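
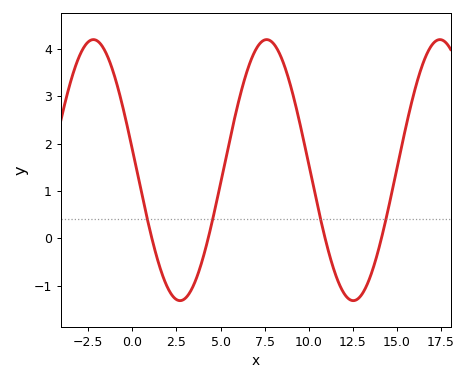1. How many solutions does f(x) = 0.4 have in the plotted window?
4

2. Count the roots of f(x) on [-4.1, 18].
4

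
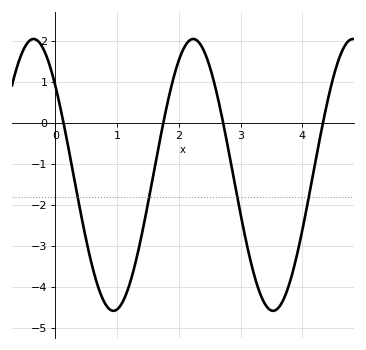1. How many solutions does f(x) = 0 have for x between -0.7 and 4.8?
4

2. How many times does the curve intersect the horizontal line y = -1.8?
4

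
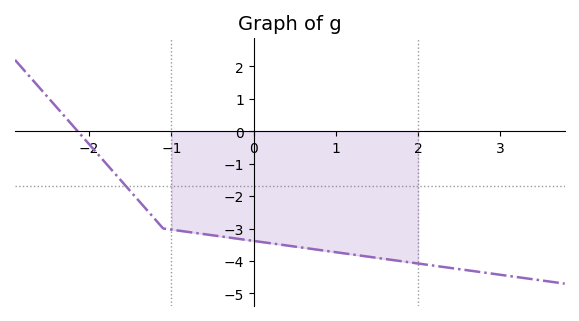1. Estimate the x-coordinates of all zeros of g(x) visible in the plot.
-2.1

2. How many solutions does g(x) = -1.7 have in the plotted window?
1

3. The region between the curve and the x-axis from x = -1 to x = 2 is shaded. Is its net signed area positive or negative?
negative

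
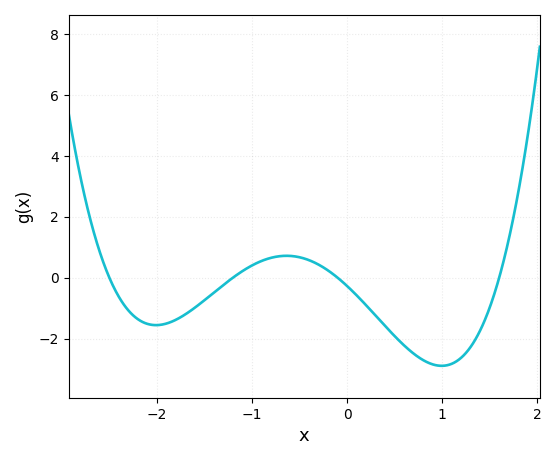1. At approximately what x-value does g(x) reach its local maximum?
-0.636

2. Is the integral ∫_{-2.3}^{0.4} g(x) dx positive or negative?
negative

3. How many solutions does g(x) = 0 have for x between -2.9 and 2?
4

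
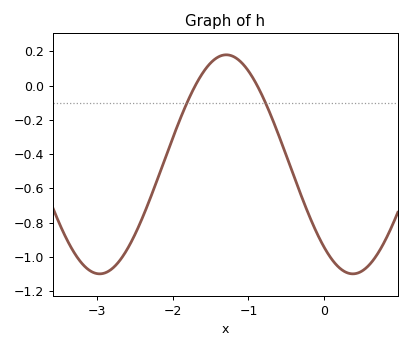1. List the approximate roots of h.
-1.7, -0.9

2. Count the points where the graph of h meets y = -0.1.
2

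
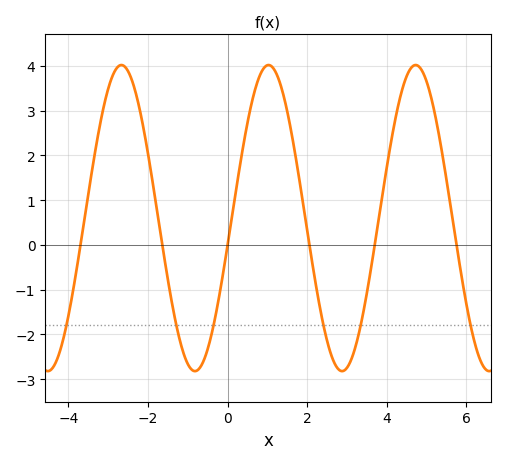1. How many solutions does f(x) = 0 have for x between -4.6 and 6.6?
6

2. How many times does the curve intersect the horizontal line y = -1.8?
6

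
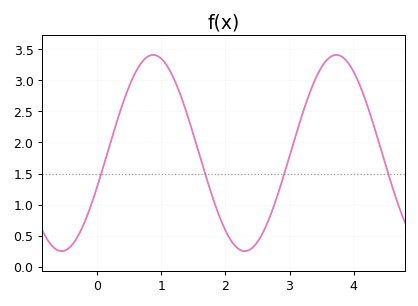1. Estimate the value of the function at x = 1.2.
3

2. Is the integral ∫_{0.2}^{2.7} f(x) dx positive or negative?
positive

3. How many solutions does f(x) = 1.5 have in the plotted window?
4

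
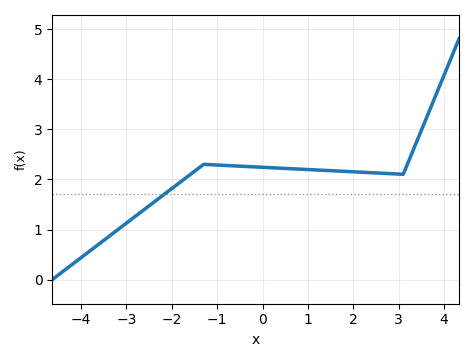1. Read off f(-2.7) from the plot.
1.3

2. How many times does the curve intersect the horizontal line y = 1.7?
1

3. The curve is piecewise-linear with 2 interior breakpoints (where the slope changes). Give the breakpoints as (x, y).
(-1.3, 2.3); (3.1, 2.1)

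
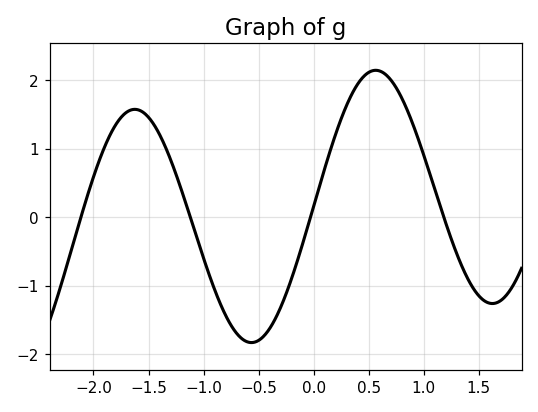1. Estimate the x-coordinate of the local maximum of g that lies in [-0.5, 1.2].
0.6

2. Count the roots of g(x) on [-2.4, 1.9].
4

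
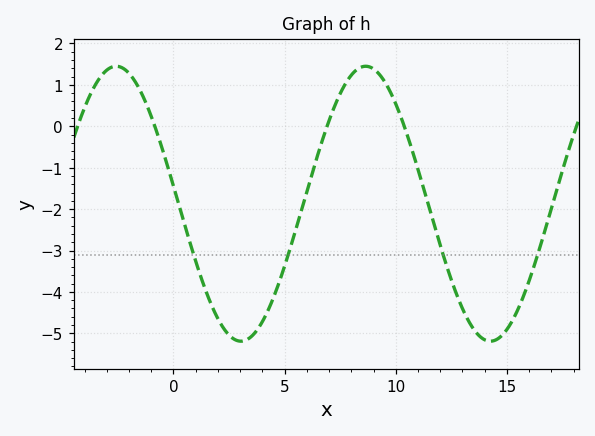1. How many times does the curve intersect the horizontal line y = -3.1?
4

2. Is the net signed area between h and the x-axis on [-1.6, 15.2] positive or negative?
negative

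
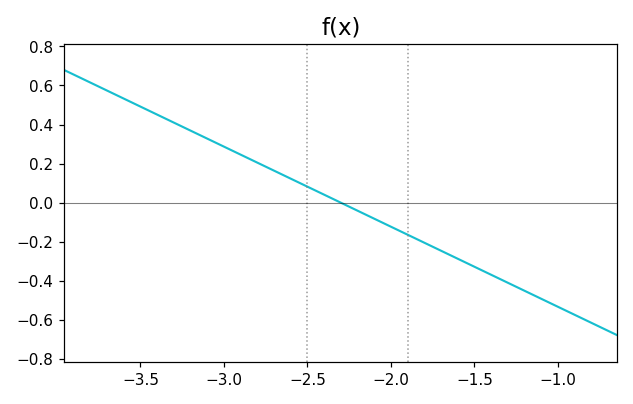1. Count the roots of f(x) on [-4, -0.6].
1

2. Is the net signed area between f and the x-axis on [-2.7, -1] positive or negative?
negative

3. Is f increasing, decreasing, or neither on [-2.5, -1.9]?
decreasing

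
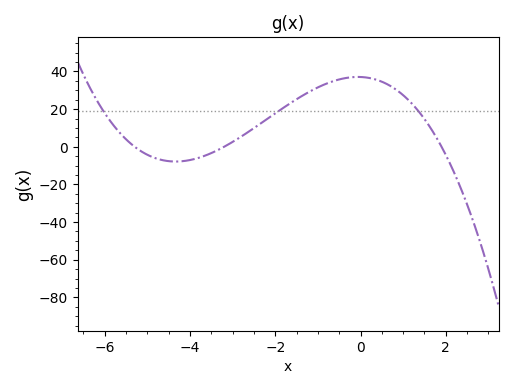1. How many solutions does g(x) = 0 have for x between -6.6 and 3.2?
3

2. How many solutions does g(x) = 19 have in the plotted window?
3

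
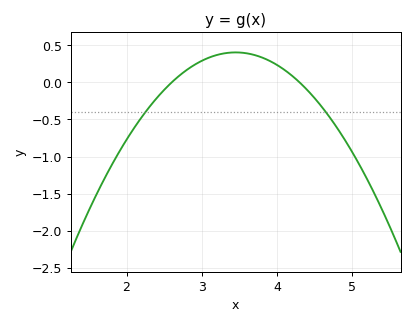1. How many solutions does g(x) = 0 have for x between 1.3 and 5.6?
2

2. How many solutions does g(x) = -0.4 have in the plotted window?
2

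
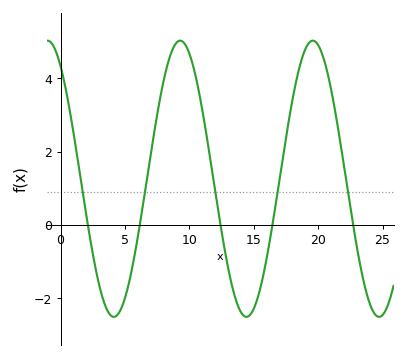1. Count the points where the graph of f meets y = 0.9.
5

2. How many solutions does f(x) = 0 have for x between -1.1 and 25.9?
5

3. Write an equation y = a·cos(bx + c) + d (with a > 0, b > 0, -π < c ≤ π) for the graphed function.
y = 3.77cos(0.61x + 0.62) + 1.26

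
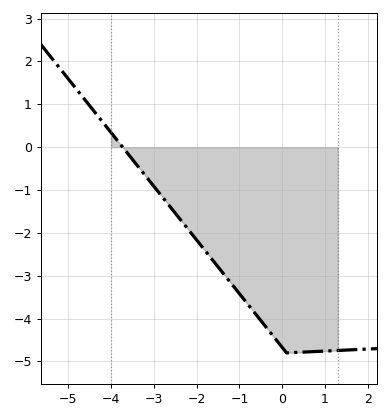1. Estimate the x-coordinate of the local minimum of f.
0.2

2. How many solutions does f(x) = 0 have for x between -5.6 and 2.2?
1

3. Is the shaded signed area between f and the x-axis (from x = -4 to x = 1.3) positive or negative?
negative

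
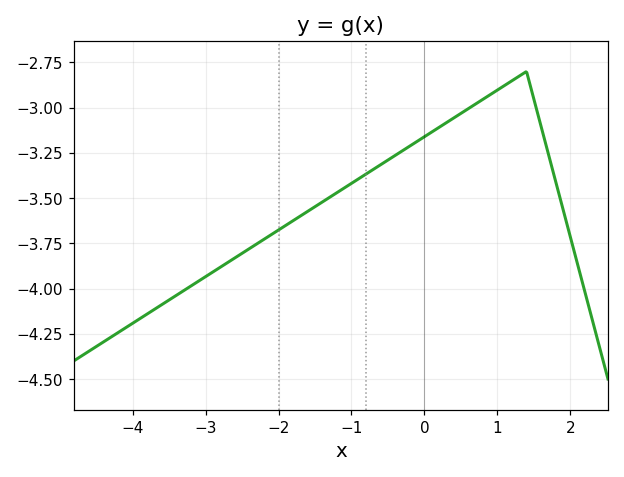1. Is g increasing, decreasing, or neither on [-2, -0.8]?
increasing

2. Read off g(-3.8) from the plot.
-4.14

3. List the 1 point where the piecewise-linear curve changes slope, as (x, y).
(1.4, -2.8)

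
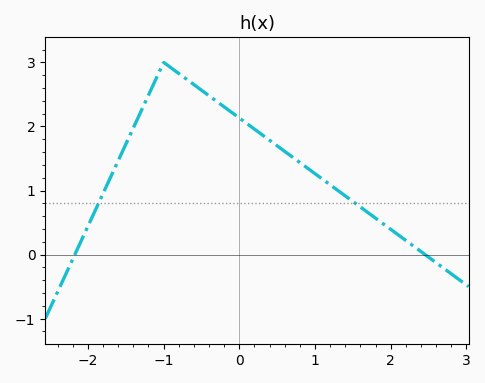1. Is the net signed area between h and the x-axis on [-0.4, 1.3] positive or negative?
positive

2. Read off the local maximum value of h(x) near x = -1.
3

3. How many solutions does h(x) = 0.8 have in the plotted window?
2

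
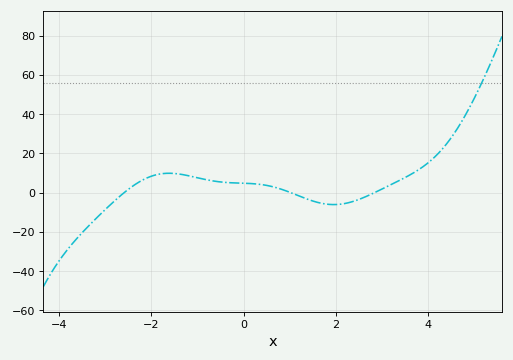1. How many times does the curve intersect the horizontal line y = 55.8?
1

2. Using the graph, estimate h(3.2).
4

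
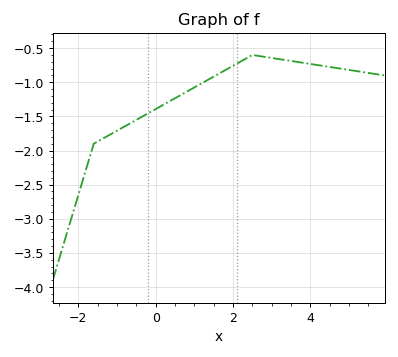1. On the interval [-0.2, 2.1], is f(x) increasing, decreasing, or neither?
increasing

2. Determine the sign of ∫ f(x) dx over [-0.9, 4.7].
negative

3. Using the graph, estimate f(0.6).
-1.2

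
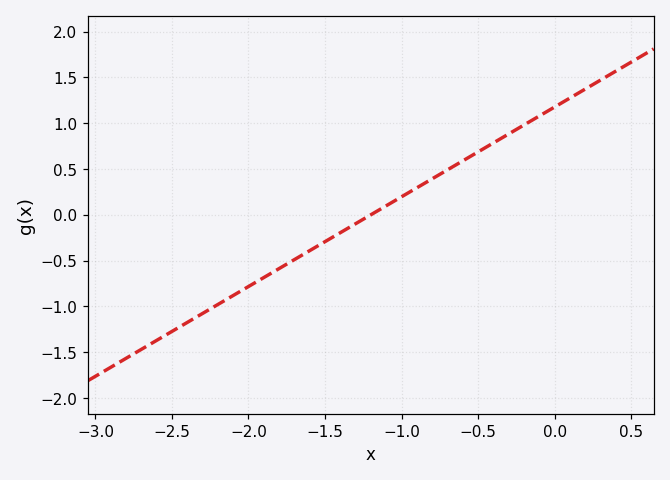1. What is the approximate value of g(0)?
1.2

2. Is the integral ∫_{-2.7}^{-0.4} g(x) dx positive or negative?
negative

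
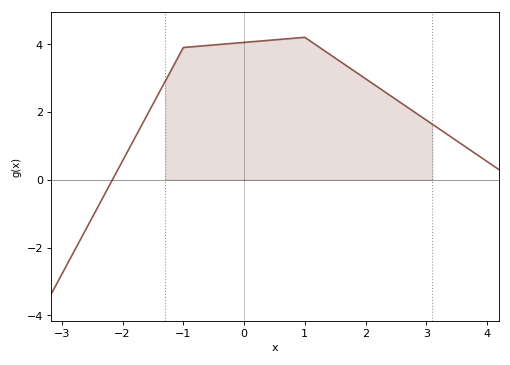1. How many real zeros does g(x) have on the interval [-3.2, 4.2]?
1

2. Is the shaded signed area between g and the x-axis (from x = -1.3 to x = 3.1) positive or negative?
positive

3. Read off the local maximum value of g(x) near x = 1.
4.2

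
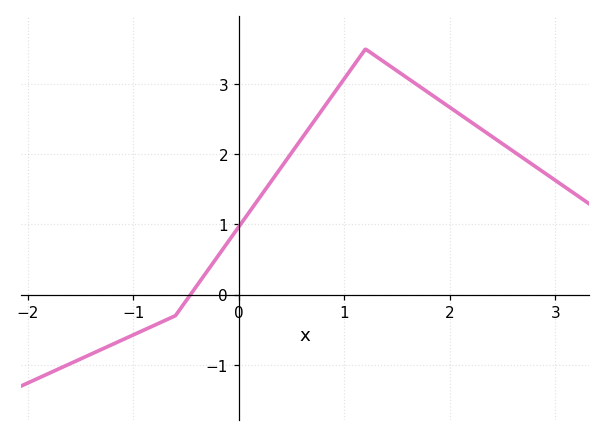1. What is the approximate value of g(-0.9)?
-0.5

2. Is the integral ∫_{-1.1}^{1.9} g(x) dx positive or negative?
positive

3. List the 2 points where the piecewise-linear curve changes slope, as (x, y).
(-0.6, -0.3); (1.2, 3.5)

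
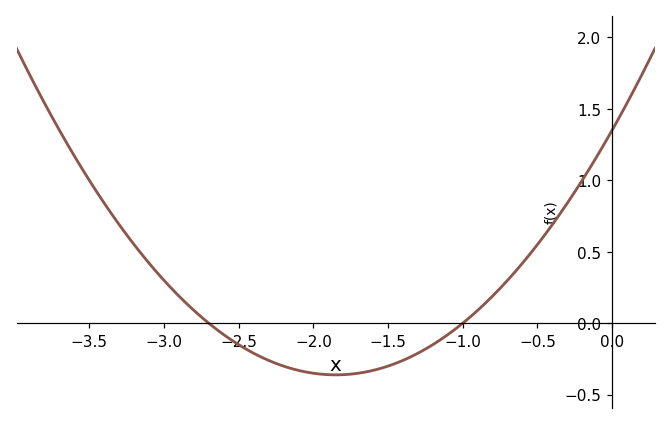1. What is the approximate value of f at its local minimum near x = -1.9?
-0.35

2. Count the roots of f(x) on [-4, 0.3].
2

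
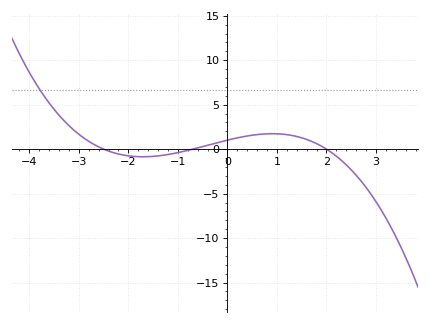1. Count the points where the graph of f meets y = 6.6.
1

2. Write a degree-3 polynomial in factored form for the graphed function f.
y = -0.29(x + 2.5)(x + 0.7)(x - 2)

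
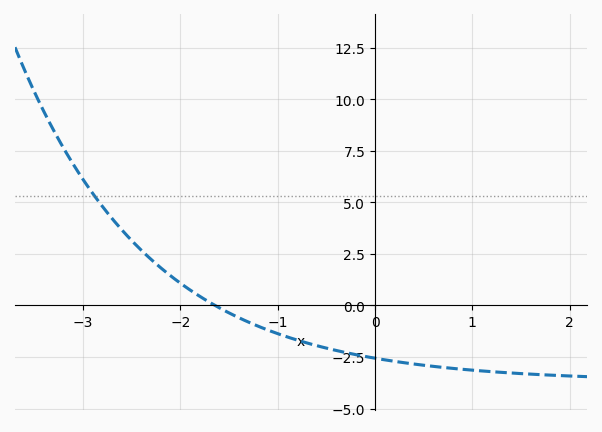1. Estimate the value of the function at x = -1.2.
-1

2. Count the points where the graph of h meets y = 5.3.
1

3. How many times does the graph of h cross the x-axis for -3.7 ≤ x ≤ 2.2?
1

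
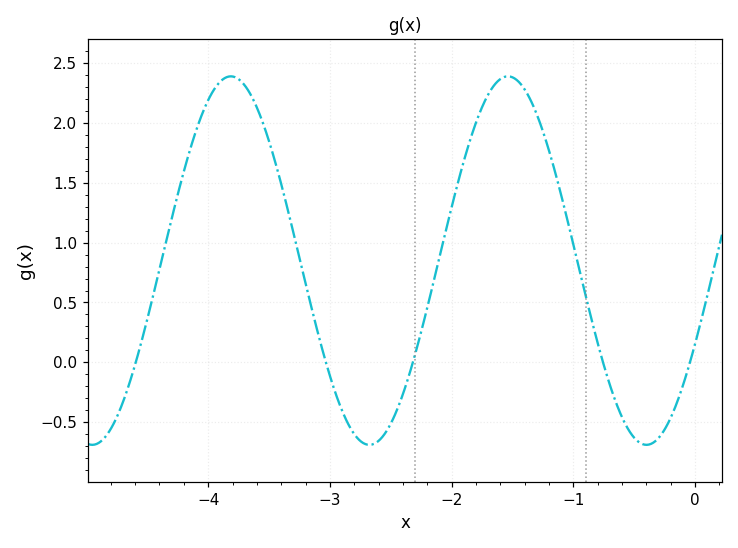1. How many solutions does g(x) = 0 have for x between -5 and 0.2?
5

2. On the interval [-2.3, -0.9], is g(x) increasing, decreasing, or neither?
neither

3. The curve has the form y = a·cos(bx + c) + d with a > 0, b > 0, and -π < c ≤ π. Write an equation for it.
y = 1.54cos(2.76x - 2.04) + 0.85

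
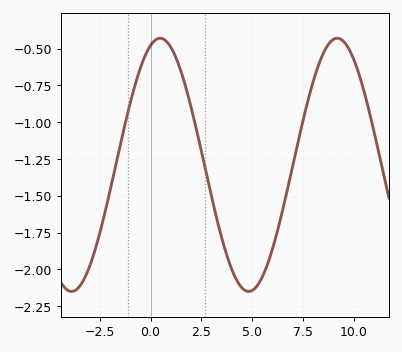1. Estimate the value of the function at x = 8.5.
-0.536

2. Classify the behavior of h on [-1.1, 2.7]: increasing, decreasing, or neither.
neither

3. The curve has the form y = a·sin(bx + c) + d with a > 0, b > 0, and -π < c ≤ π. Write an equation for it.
y = 0.86sin(0.72x + 1.23) - 1.29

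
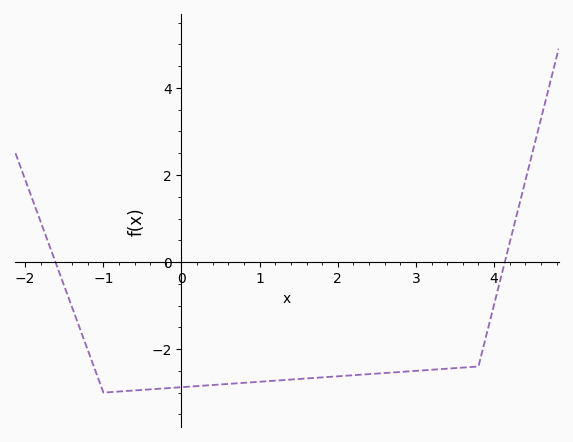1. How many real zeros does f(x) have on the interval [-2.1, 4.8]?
2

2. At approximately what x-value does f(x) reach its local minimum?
-1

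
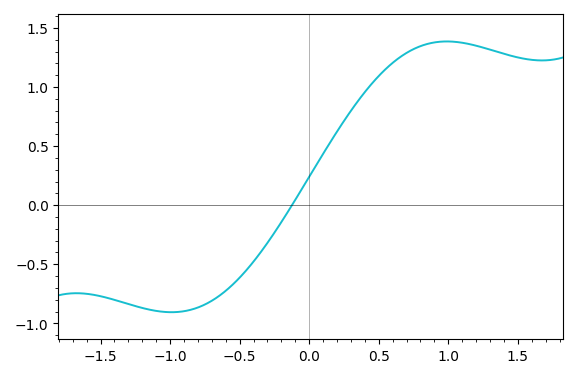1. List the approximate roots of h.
-0.1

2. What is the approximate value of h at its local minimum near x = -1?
-0.9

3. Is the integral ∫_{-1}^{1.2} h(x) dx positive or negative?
positive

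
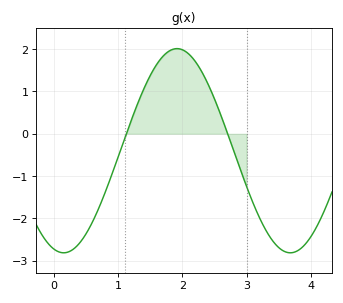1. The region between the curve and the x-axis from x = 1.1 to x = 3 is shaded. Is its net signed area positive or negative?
positive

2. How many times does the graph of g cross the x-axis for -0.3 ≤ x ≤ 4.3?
2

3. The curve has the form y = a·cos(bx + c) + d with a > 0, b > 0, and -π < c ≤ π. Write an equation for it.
y = 2.41cos(1.78x + 2.87) - 0.4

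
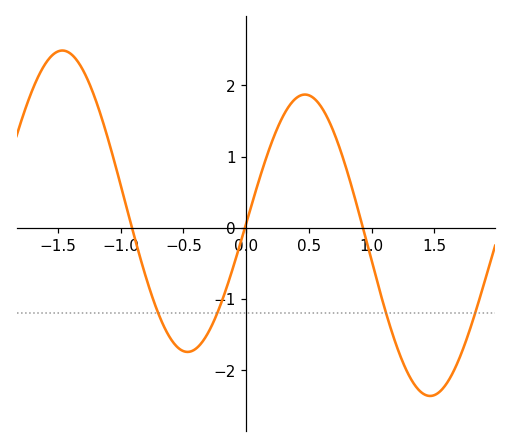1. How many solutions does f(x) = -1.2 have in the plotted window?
4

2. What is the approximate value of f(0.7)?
1.3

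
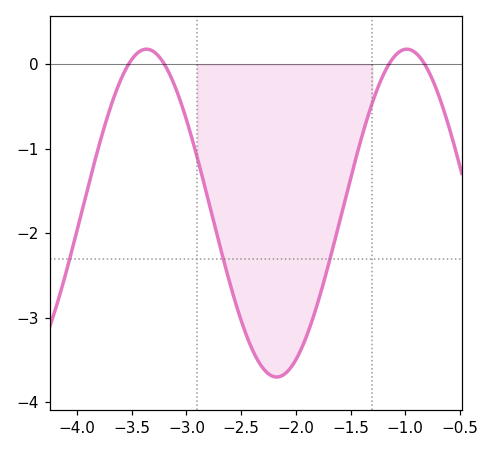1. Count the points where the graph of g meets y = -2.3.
3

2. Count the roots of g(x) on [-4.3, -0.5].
4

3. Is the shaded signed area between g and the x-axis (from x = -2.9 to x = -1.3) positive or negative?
negative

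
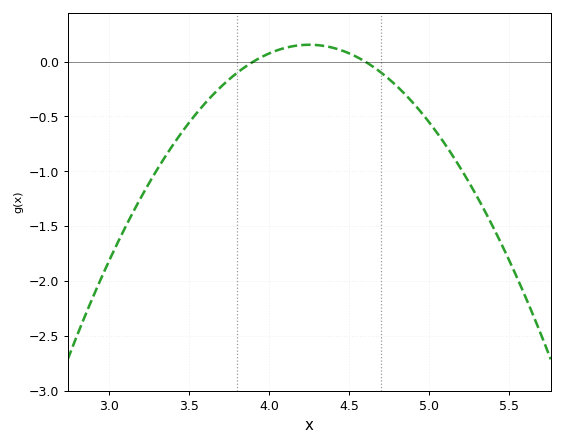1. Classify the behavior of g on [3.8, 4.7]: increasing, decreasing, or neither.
neither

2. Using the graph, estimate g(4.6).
0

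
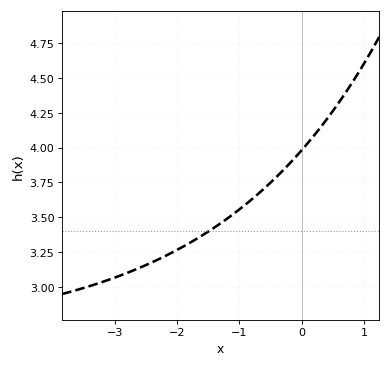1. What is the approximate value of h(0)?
4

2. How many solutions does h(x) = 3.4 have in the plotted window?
1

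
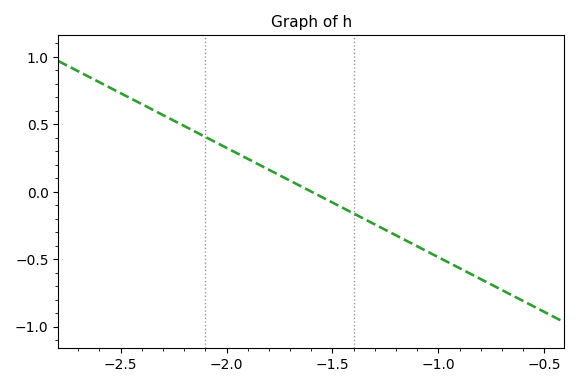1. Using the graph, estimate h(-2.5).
0.729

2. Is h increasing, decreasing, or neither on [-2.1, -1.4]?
decreasing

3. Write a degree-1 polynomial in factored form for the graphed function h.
y = -0.81(x + 1.6)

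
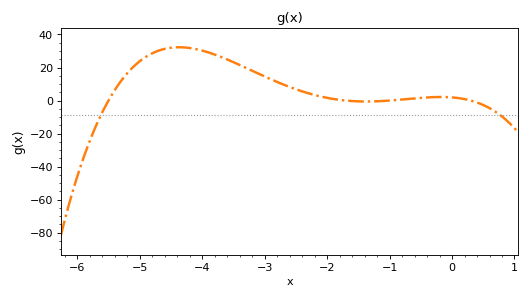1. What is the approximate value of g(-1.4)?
-0.569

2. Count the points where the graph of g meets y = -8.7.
2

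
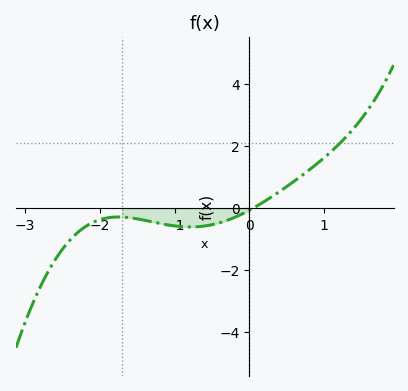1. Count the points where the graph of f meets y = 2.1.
1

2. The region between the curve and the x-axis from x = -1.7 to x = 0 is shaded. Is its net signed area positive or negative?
negative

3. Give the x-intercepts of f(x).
0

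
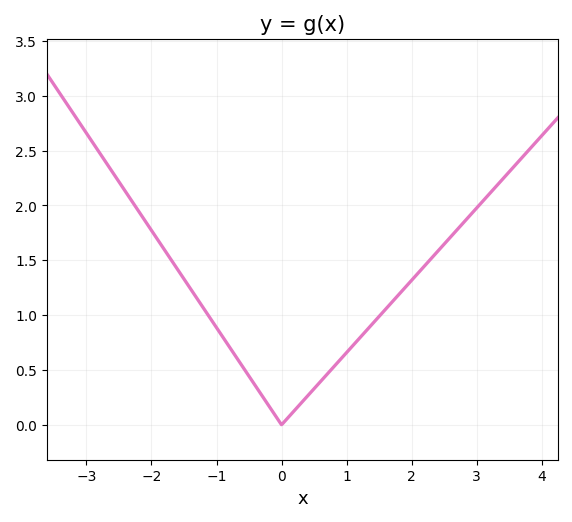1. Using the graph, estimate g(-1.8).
1.6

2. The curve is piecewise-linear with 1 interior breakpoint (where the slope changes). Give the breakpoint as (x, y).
(0, 0)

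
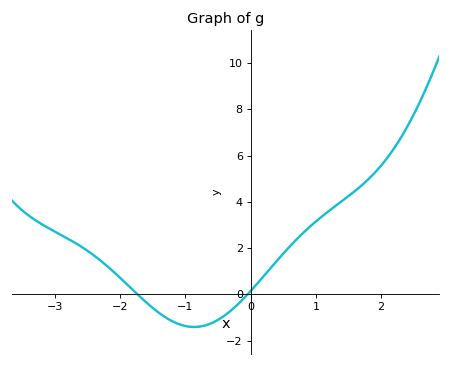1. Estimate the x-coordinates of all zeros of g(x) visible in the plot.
-1.7, 0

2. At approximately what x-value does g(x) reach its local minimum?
-0.9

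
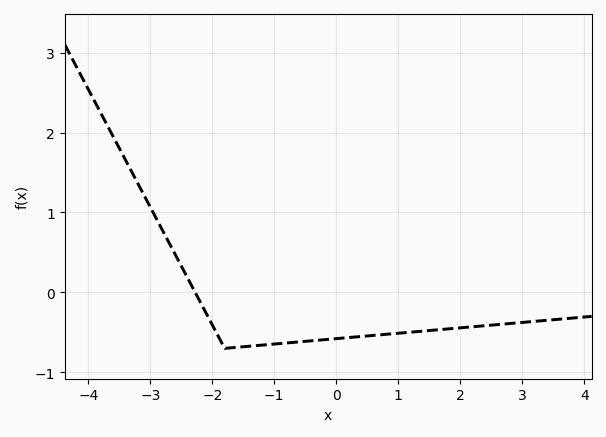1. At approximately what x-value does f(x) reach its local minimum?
-1.8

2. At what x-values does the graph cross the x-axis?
-2.2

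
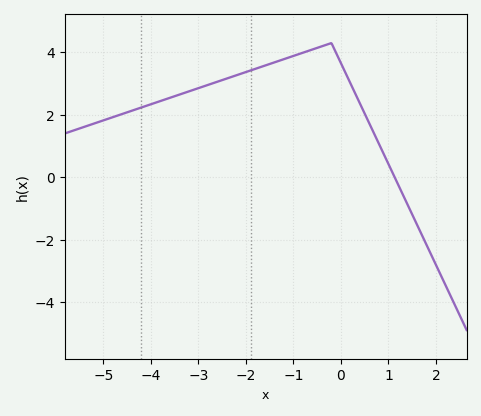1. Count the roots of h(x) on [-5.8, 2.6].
1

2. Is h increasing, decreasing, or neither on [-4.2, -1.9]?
increasing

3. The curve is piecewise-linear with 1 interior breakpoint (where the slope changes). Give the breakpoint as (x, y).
(-0.2, 4.3)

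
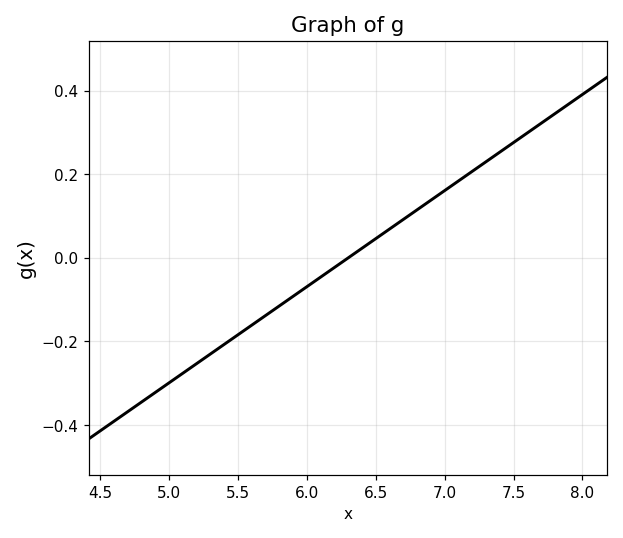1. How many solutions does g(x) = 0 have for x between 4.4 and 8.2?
1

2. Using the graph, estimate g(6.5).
0.04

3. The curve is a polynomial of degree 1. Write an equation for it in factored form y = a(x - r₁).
y = 0.23(x - 6.3)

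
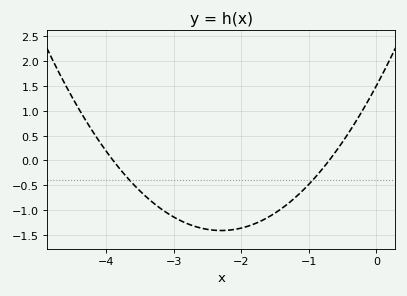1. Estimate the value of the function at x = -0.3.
0.8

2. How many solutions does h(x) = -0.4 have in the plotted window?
2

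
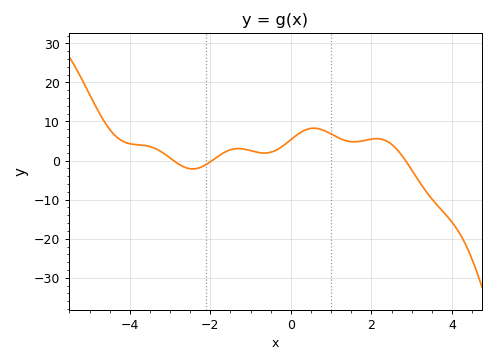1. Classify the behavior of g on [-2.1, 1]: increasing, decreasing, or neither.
neither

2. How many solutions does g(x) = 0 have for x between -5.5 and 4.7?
3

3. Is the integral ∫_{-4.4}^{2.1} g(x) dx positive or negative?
positive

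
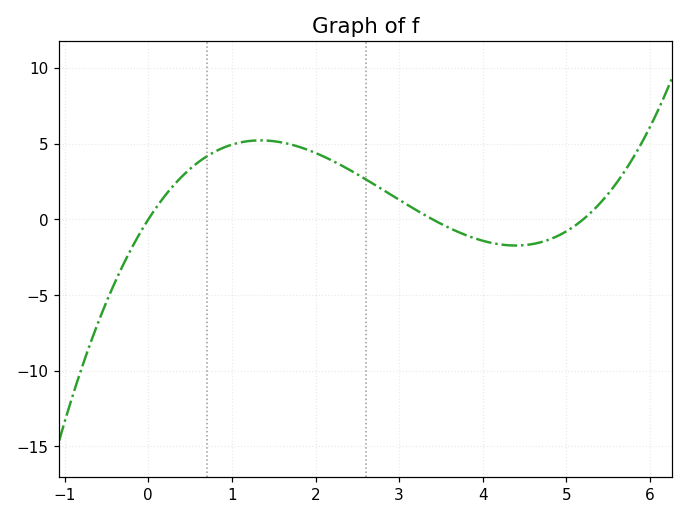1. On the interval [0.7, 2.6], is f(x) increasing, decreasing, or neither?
neither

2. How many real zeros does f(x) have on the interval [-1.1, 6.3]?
3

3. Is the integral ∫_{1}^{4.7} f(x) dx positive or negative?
positive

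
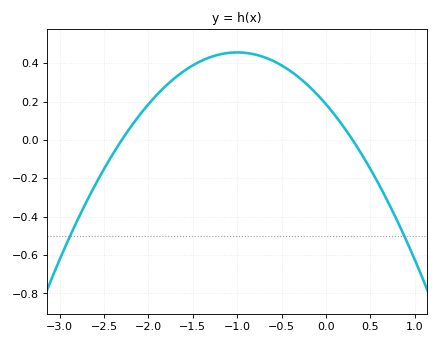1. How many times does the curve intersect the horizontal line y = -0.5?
2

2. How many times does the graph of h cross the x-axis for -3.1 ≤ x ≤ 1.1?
2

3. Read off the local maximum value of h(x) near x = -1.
0.456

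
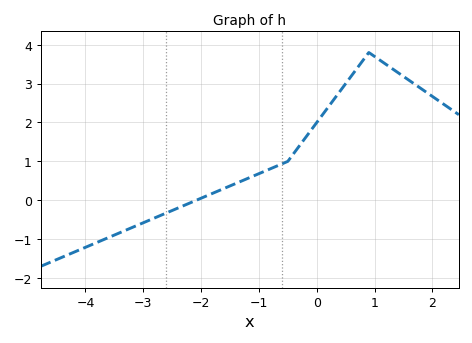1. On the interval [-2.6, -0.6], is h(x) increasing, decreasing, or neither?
increasing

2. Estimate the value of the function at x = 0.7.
3.4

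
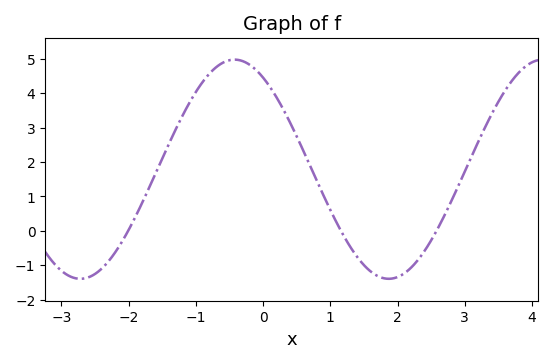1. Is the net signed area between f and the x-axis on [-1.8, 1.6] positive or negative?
positive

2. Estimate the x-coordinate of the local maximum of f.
-0.4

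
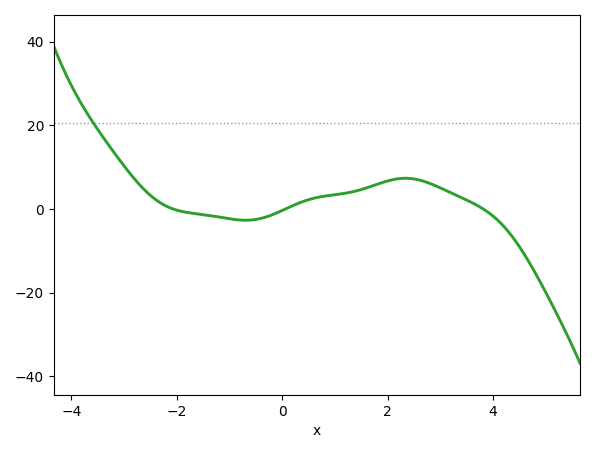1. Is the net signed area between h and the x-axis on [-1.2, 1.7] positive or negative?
positive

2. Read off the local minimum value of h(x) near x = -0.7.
-2.69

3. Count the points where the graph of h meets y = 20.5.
1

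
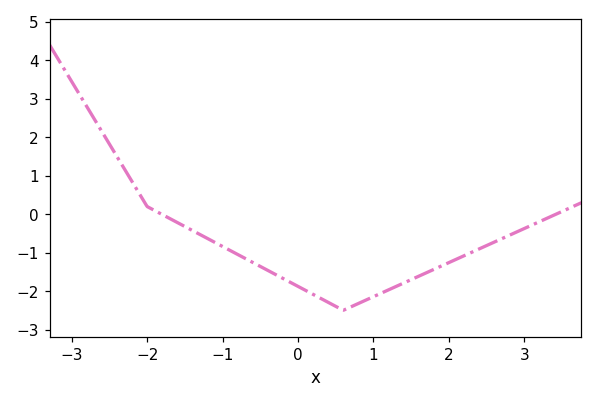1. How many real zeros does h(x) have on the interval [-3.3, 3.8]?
2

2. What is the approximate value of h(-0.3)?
-1.57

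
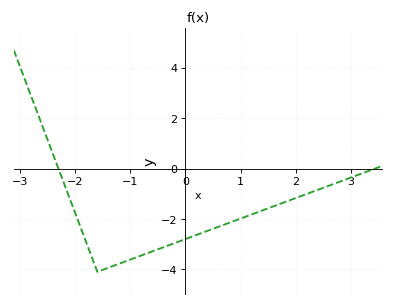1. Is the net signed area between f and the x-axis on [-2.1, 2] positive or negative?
negative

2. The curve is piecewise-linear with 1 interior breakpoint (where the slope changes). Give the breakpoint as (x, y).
(-1.6, -4.1)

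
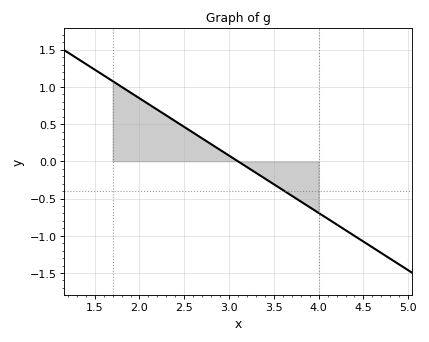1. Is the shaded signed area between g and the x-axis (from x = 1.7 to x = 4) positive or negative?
positive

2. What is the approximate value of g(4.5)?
-1.1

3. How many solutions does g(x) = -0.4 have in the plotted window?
1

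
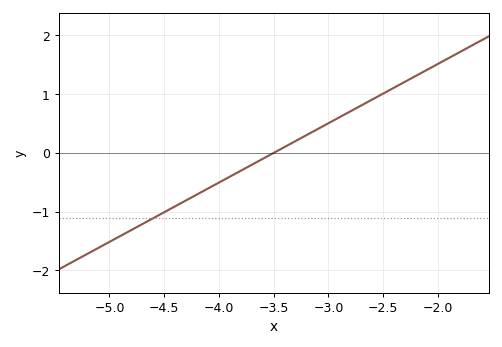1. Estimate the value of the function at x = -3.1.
0.4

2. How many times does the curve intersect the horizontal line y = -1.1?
1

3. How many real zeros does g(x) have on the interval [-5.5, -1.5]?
1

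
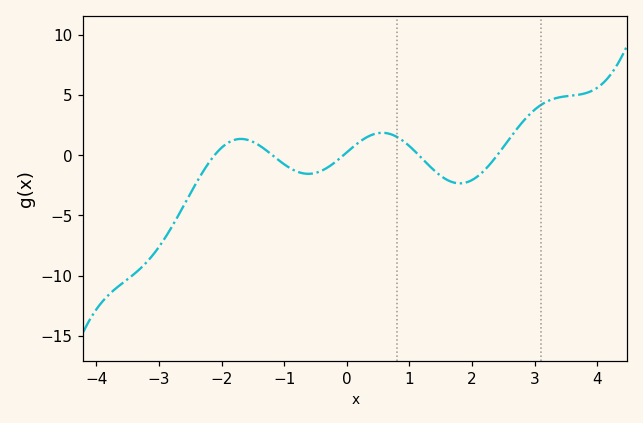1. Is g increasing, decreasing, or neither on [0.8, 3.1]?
neither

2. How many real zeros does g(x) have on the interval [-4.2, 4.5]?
5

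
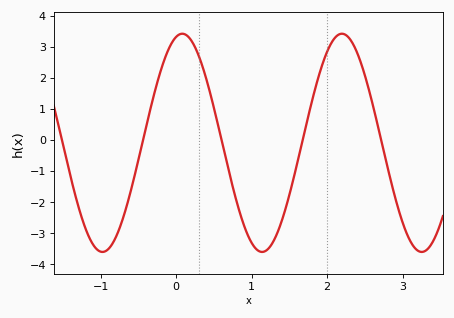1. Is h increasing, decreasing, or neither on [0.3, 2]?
neither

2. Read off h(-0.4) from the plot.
0.407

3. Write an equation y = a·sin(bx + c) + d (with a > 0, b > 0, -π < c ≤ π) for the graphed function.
y = 3.51sin(2.97x + 1.33) - 0.09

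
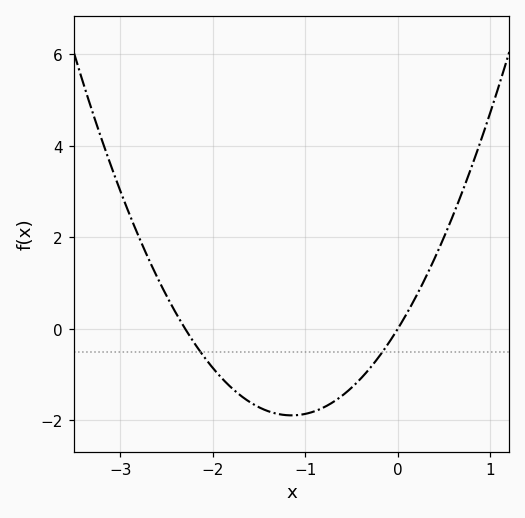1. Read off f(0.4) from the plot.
1.6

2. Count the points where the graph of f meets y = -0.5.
2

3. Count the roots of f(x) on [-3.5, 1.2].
2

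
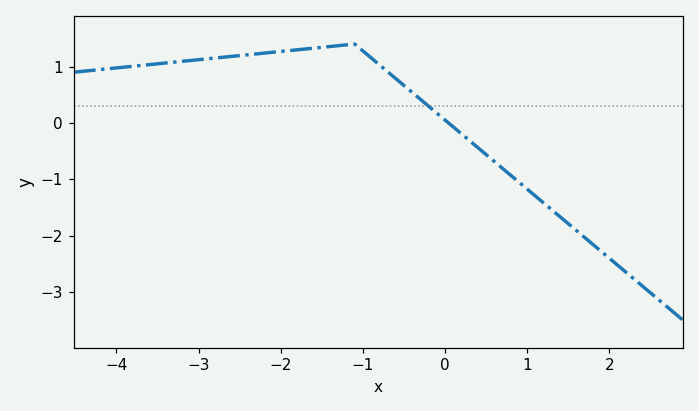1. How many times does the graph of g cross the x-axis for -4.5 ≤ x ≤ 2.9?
1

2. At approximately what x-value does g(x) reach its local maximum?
-1.1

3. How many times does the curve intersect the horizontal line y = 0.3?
1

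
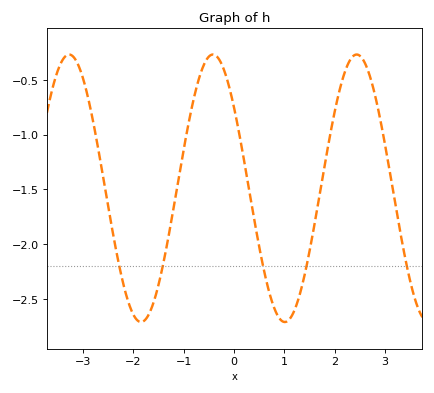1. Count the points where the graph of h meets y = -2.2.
5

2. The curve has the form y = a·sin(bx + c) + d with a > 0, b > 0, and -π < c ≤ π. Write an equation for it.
y = 1.22sin(2.2x + 2.49) - 1.49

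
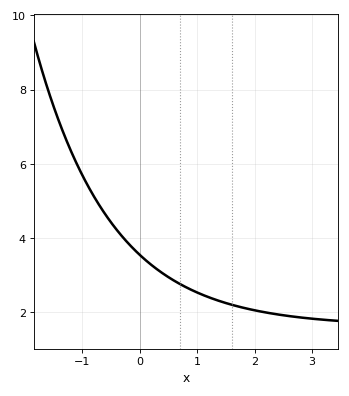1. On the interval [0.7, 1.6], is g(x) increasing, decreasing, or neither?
decreasing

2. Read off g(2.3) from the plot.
1.97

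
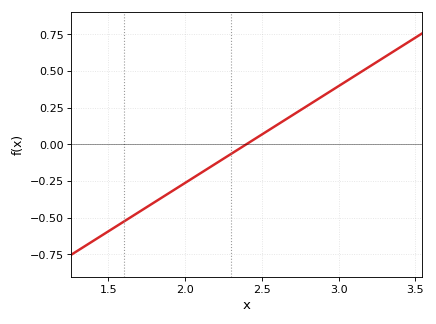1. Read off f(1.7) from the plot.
-0.46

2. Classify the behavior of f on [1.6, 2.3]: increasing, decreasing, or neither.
increasing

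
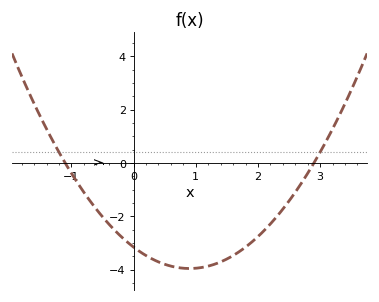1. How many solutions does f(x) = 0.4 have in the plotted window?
2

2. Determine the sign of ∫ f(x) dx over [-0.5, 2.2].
negative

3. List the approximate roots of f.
-1.1, 2.9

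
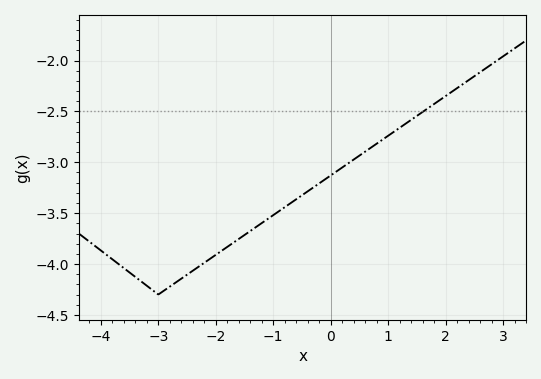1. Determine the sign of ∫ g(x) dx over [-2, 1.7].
negative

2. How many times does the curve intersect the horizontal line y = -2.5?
1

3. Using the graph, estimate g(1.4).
-2.58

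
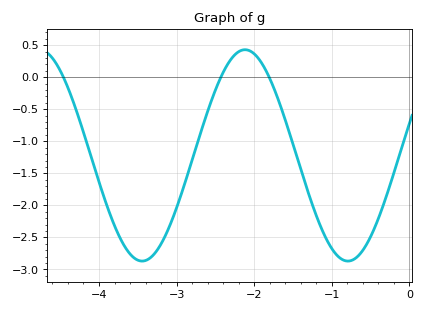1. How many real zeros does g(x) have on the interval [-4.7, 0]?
3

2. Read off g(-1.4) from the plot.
-1.44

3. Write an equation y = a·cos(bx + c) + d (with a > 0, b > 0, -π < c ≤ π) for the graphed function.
y = 1.65cos(2.37x - 1.26) - 1.22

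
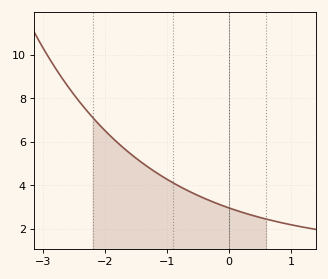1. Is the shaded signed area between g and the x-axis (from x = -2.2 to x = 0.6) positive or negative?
positive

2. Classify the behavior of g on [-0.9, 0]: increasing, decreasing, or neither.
decreasing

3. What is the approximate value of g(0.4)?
2.61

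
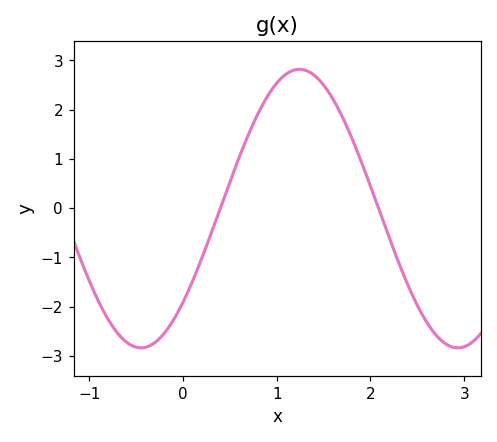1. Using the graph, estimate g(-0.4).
-2.8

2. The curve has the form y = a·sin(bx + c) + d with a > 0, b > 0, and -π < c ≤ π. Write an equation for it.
y = 2.83sin(1.9x - 0.74) - 0.01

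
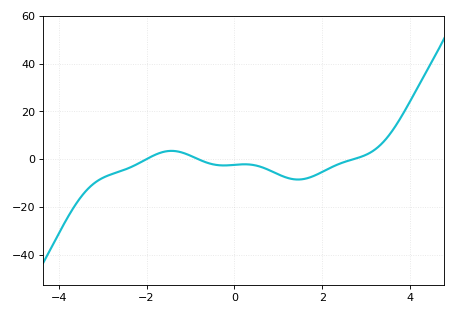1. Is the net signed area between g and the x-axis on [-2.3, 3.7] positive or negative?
negative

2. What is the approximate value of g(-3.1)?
-8.96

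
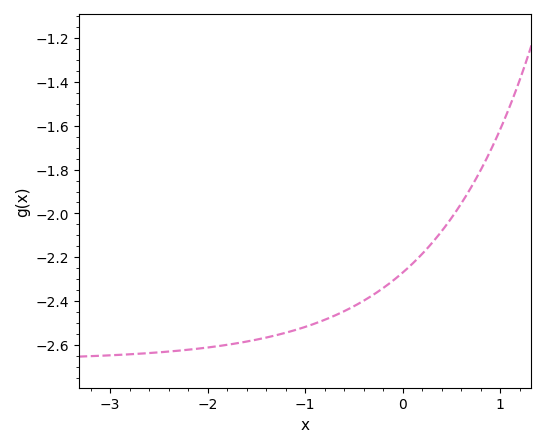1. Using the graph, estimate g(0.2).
-2.18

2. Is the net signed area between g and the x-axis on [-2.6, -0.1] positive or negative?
negative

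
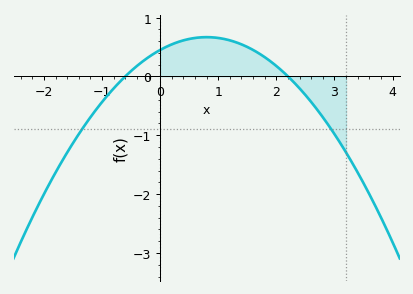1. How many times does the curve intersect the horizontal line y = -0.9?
2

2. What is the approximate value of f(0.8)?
0.666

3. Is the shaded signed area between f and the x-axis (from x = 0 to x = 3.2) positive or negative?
positive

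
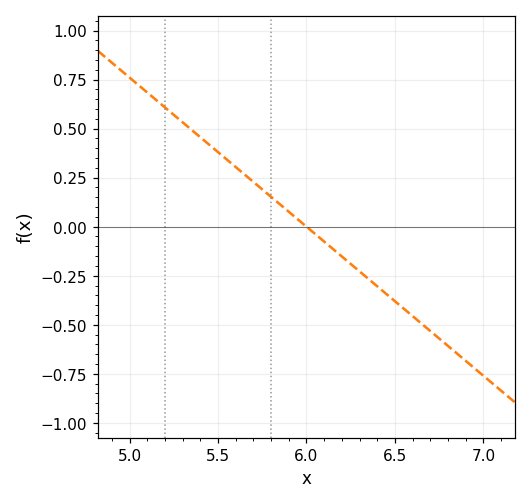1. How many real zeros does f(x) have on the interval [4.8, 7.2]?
1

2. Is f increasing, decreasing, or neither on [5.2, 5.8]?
decreasing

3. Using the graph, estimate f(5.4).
0.456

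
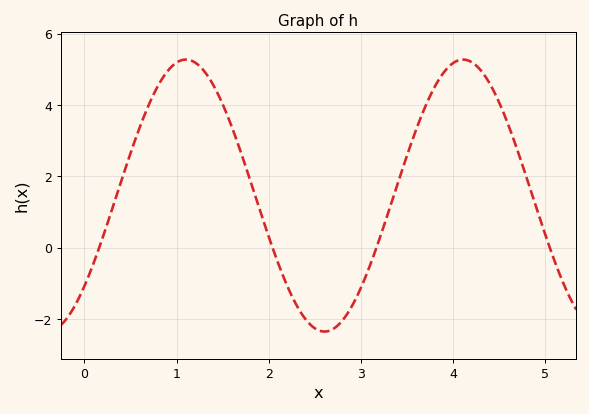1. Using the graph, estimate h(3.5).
2.6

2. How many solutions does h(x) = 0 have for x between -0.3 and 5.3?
4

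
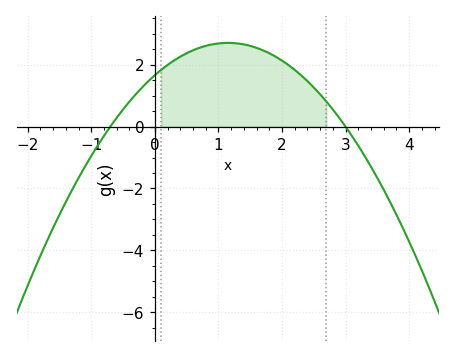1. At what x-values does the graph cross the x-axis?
-0.7, 3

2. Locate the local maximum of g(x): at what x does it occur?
1.2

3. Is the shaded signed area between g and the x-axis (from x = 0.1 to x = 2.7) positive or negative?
positive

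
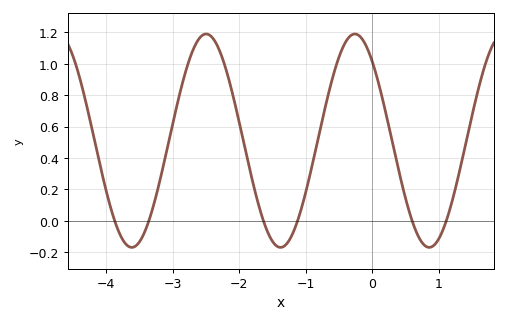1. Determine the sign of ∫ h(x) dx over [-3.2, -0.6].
positive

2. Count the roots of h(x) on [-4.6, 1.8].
6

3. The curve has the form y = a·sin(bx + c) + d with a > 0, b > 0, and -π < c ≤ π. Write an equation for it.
y = 0.68sin(2.8x + 2.3) + 0.51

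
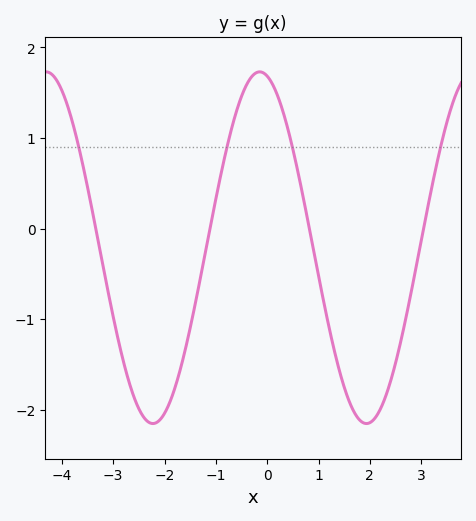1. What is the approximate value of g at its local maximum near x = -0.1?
1.7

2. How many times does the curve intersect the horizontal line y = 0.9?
4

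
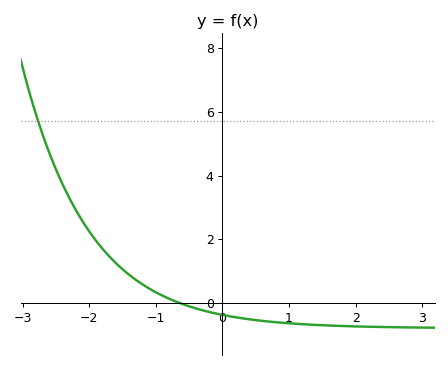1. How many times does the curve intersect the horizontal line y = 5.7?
1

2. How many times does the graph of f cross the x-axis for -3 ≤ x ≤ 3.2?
1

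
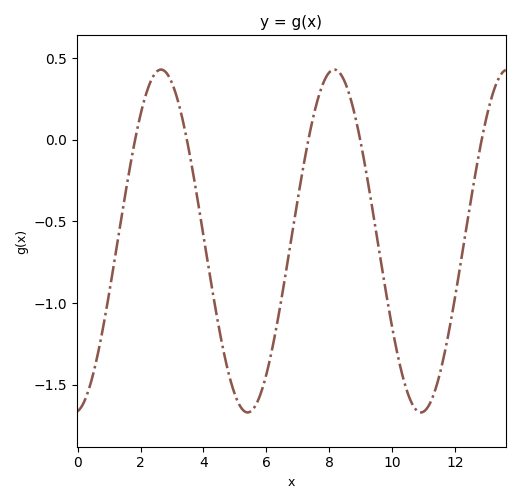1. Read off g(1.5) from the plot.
-0.35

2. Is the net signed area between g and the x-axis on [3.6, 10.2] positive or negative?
negative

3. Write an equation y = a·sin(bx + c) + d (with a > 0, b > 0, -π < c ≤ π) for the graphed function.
y = 1.05sin(1.14x - 1.45) - 0.62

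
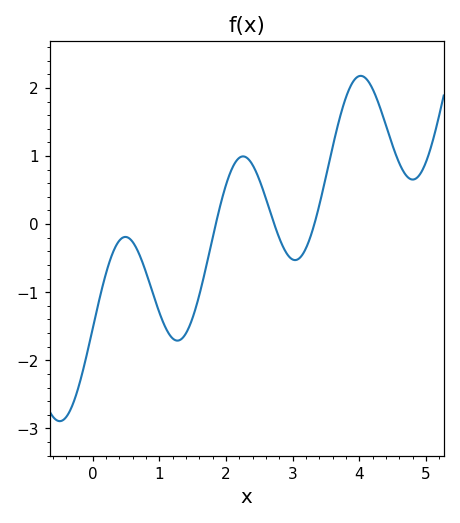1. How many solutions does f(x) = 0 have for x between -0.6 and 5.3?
3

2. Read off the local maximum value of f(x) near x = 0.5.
-0.2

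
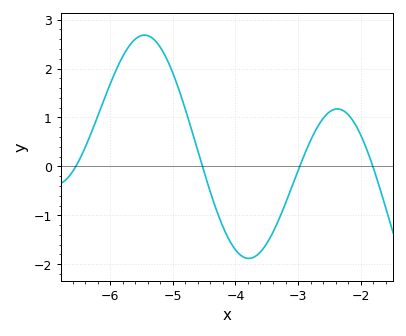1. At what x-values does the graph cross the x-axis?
-6.5, -4.5, -3, -1.8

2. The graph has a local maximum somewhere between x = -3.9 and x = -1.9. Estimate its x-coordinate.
-2.4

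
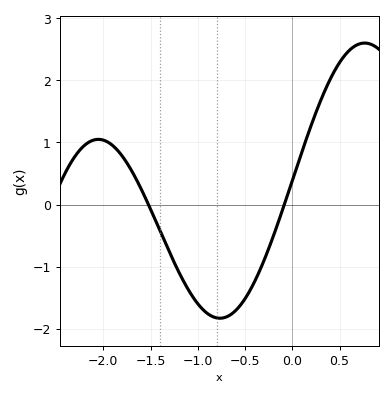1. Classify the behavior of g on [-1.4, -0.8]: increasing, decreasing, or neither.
decreasing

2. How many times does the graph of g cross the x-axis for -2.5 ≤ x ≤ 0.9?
2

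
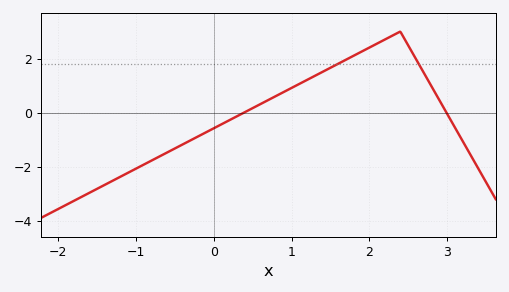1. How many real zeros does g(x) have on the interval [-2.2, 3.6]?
2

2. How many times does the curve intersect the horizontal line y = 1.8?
2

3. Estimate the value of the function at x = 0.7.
0.465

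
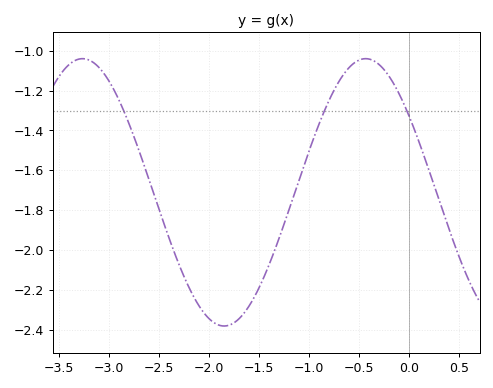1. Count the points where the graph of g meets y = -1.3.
3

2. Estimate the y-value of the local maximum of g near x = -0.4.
-1.04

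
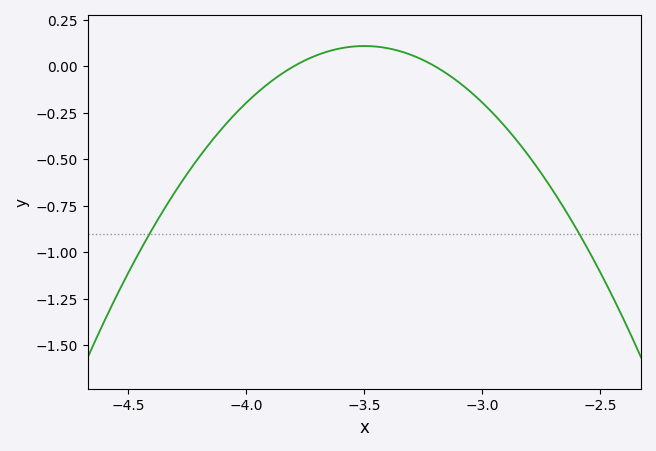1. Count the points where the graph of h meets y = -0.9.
2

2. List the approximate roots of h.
-3.8, -3.2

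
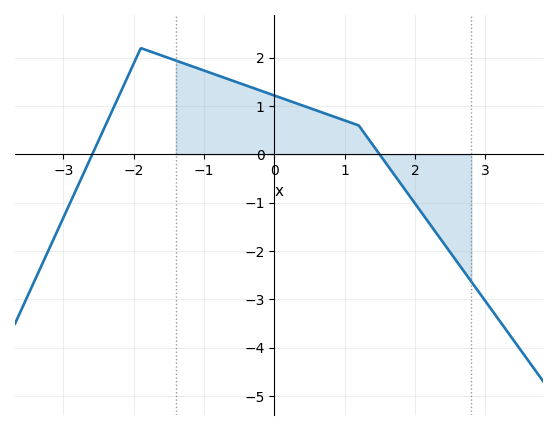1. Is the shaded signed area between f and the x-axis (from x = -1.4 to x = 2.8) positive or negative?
positive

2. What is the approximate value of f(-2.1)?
1.6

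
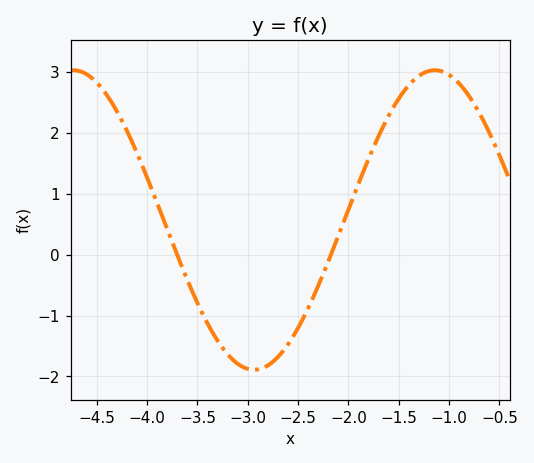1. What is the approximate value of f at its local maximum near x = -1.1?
3.03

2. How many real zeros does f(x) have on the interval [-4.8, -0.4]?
2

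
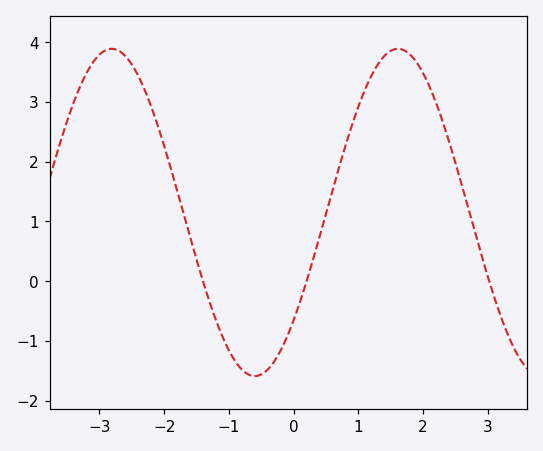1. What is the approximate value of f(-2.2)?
2.9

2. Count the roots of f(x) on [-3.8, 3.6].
3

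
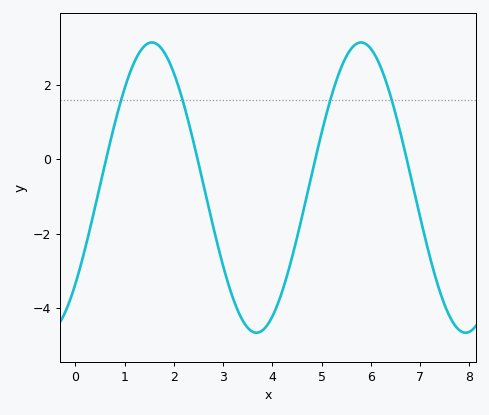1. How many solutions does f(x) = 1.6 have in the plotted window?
4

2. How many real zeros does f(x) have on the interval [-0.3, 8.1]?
4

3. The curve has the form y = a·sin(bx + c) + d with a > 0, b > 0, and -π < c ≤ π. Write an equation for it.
y = 3.9sin(1.48x - 0.73) - 0.76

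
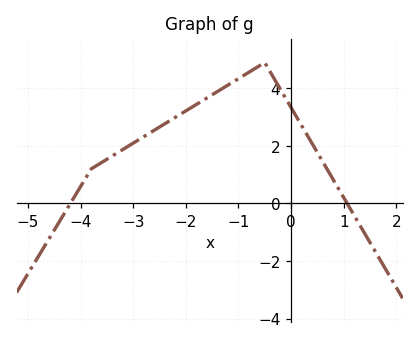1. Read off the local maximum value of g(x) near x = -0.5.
4.8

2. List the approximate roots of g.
-4.2, 1.1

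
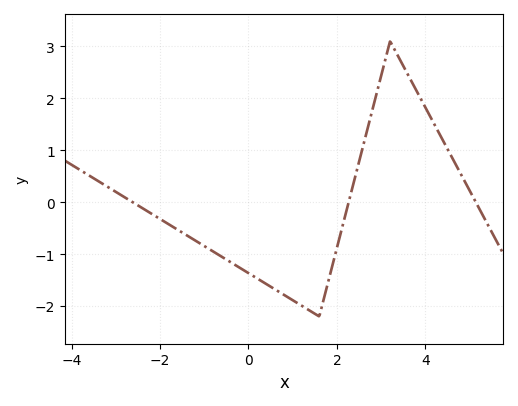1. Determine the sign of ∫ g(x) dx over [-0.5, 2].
negative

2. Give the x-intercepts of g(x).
-2.62, 2.26, 5.14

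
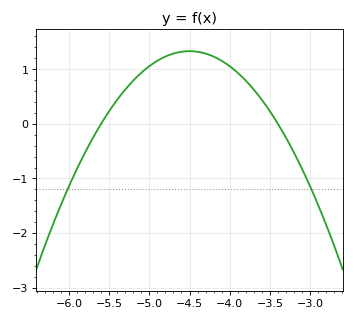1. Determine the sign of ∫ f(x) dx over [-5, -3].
positive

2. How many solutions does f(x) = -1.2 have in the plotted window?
2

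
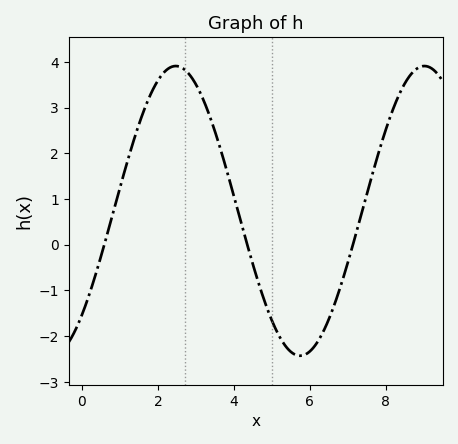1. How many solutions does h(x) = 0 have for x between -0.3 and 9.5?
3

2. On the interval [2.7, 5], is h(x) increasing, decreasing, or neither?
decreasing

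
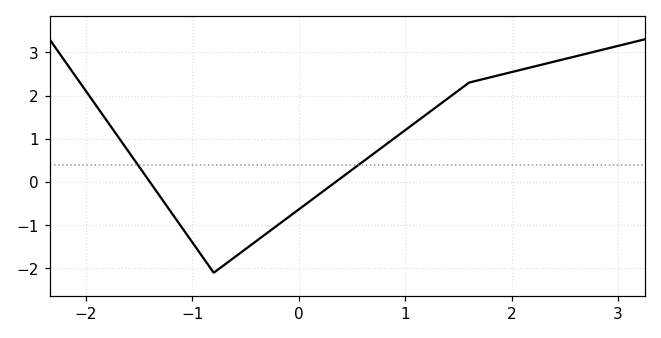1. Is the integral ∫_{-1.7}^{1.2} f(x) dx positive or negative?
negative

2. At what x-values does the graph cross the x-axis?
-1.4, 0.3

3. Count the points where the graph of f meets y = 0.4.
2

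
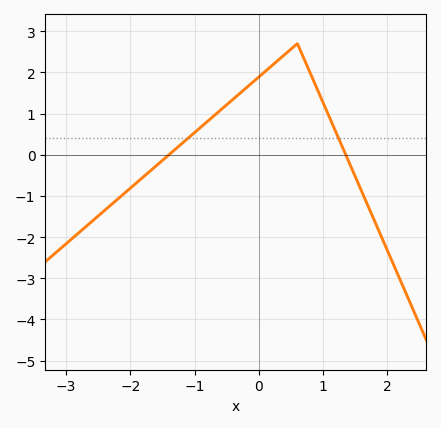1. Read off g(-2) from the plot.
-0.8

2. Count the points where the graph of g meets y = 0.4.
2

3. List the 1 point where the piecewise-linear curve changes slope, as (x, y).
(0.6, 2.7)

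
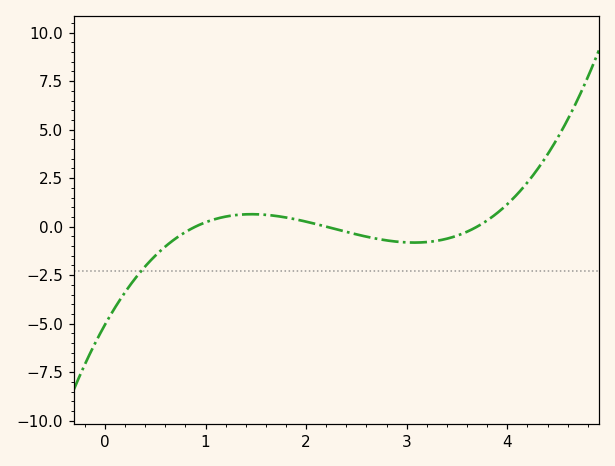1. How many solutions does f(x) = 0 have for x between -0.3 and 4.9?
3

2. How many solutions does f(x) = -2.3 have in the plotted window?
1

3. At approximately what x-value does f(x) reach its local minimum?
3.08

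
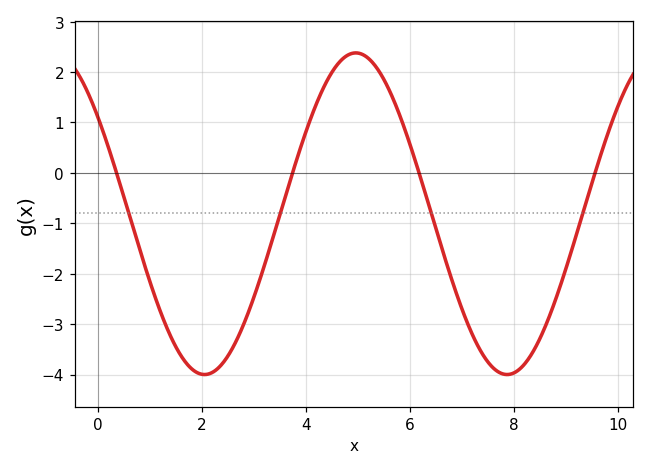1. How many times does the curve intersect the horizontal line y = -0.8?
4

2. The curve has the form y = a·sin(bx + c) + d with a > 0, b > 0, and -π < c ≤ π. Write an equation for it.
y = 3.19sin(1.08x + 2.49) - 0.81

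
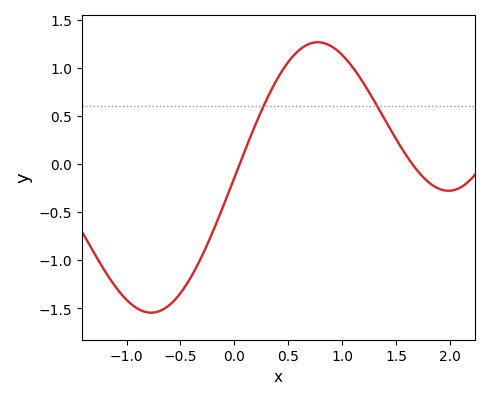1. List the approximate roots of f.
0.048, 1.65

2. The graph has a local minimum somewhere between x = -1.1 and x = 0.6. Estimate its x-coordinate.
-0.773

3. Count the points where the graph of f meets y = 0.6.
2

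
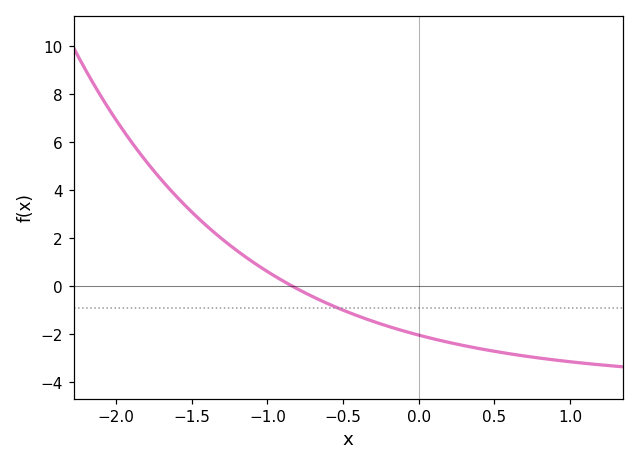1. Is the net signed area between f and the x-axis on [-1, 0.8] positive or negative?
negative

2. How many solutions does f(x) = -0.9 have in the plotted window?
1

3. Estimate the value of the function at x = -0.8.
-0.2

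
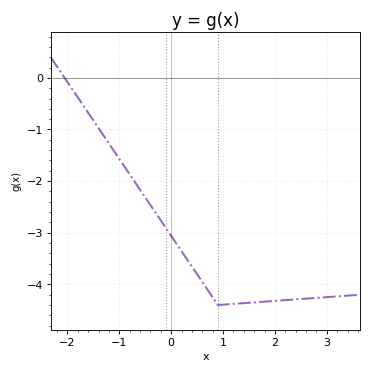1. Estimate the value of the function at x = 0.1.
-3.2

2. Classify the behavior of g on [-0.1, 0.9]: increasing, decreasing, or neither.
decreasing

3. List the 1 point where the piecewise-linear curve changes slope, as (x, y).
(0.9, -4.4)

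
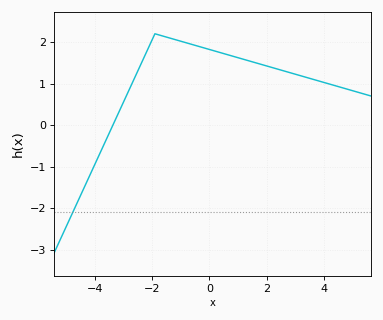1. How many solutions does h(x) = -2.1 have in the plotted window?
1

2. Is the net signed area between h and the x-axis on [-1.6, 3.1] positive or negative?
positive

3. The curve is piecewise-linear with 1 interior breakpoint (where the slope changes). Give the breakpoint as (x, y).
(-1.9, 2.2)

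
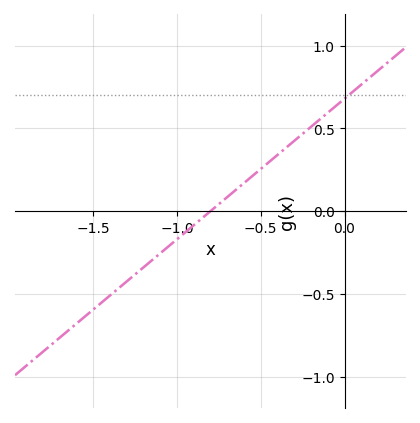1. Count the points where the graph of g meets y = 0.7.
1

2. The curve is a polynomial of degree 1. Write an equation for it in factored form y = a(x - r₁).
y = 0.85(x + 0.8)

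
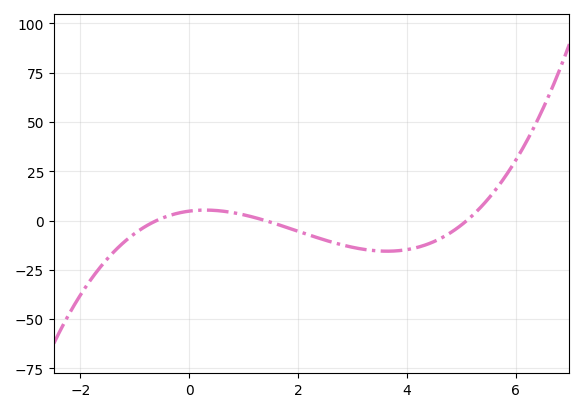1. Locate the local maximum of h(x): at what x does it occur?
0.2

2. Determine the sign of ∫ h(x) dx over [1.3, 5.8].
negative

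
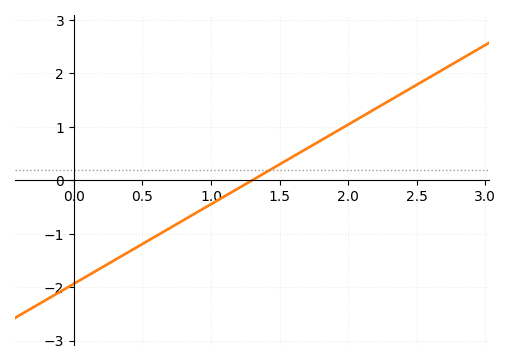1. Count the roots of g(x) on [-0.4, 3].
1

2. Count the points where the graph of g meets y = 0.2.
1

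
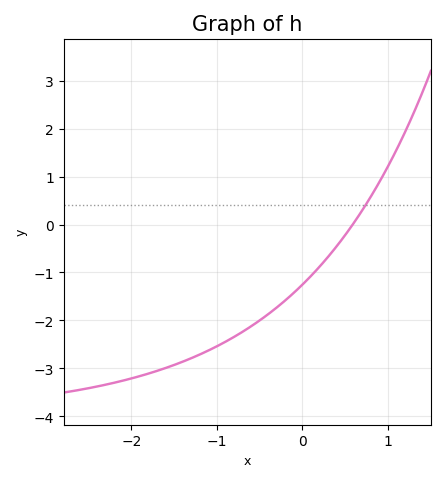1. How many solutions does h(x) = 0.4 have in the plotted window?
1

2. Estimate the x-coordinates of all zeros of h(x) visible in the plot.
0.6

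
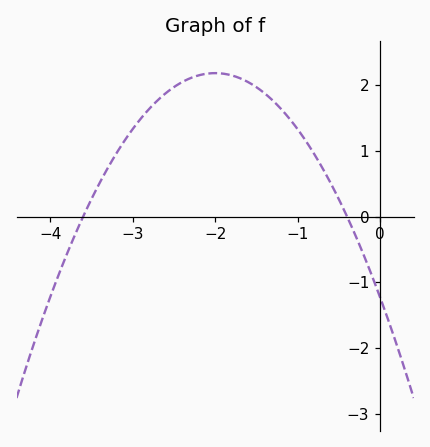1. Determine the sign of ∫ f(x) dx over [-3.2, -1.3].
positive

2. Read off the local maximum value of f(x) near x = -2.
2.18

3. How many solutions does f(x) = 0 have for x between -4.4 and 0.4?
2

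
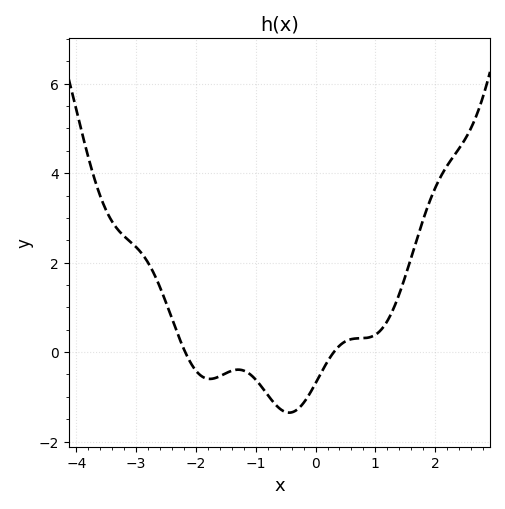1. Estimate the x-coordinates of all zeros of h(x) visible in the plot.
-2.18, 0.306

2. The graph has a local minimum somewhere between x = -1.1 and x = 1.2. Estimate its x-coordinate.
-0.44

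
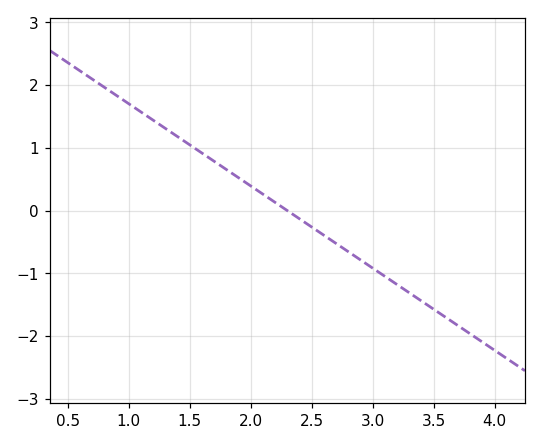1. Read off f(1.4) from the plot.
1.2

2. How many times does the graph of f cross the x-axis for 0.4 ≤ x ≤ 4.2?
1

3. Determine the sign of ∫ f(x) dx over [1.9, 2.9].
negative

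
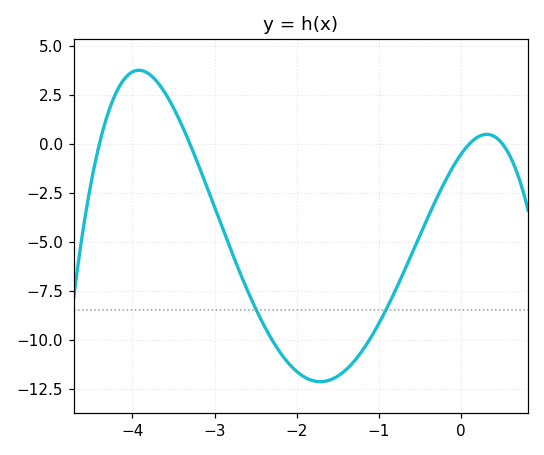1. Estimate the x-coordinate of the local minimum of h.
-1.72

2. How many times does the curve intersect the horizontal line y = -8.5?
2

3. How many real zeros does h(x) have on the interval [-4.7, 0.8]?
4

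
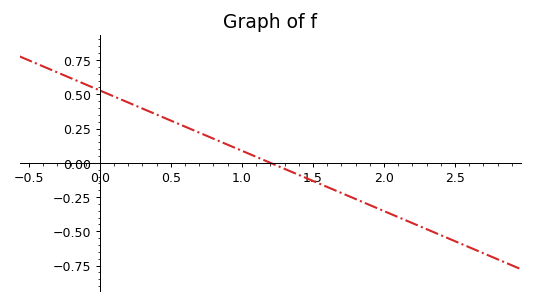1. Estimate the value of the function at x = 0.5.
0.3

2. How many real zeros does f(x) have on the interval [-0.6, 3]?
1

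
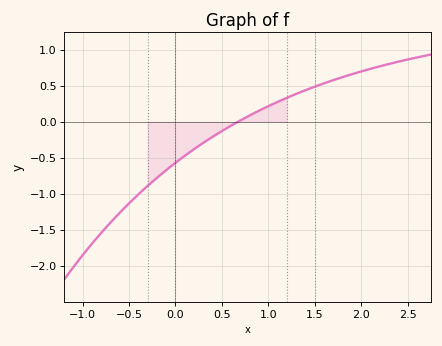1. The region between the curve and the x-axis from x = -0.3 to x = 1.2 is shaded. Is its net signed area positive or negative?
negative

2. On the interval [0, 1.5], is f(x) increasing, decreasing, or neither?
increasing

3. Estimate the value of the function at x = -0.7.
-1.4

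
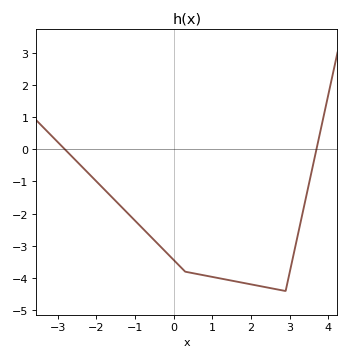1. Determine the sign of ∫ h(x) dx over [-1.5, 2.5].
negative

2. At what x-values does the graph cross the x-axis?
-2.82, 3.7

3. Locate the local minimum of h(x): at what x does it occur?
2.9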